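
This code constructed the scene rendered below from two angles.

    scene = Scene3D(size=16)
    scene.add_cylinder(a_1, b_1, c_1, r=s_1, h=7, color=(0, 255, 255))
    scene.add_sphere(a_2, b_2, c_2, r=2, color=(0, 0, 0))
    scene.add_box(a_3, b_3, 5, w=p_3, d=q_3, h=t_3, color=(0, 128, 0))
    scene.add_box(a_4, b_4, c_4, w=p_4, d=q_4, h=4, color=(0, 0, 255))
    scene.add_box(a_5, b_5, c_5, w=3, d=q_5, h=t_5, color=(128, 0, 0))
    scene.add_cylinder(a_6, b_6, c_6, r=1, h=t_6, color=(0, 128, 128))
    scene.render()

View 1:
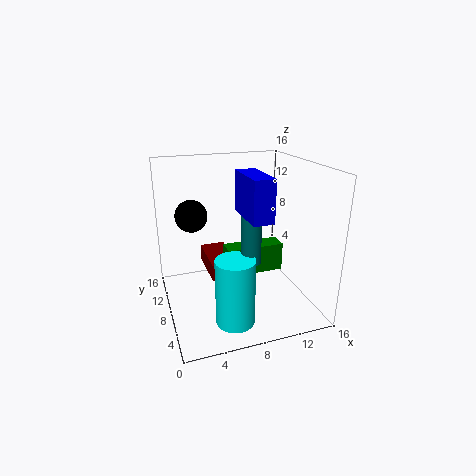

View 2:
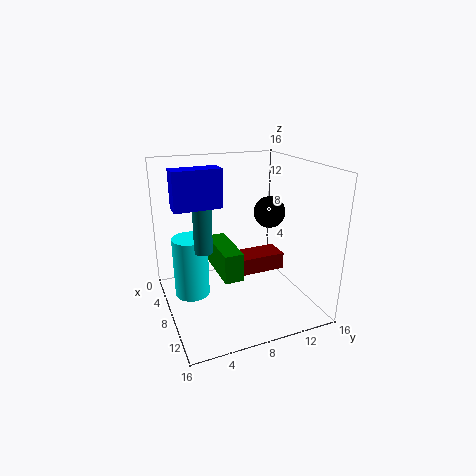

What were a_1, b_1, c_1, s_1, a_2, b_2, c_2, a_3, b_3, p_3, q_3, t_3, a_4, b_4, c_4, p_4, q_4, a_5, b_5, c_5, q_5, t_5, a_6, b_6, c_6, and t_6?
a_1 = 6
b_1 = 3
c_1 = 1
s_1 = 2
a_2 = 4
b_2 = 14
c_2 = 9
a_3 = 6
b_3 = 5
p_3 = 6
q_3 = 2
t_3 = 3
a_4 = 7
b_4 = 1
c_4 = 12
p_4 = 2
q_4 = 5
a_5 = 5
b_5 = 8
c_5 = 3
q_5 = 6
t_5 = 2
a_6 = 8
b_6 = 4
c_6 = 7
t_6 = 6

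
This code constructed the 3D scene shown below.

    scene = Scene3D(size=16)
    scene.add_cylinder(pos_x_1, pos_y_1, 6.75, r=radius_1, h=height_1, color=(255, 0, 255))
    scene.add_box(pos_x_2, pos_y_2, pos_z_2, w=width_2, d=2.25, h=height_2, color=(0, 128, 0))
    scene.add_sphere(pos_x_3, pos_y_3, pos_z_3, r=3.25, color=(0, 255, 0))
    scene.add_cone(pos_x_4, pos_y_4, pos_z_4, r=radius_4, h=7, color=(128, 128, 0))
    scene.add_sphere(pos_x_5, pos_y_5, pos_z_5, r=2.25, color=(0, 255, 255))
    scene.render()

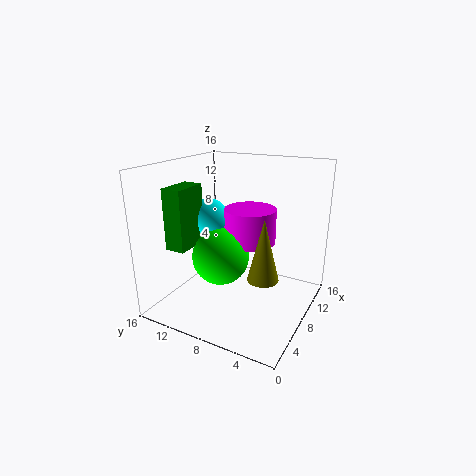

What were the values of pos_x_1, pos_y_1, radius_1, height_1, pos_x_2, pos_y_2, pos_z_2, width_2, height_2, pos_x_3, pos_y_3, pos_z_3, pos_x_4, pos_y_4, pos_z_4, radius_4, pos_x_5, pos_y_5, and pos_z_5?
pos_x_1 = 10.5, pos_y_1 = 7.75, radius_1 = 3, height_1 = 4, pos_x_2 = 3.5, pos_y_2 = 12.25, pos_z_2 = 7, width_2 = 4, height_2 = 6.75, pos_x_3 = 7.5, pos_y_3 = 10, pos_z_3 = 5.5, pos_x_4 = 7.75, pos_y_4 = 4.75, pos_z_4 = 3.75, radius_4 = 1.75, pos_x_5 = 8.75, pos_y_5 = 12.25, pos_z_5 = 9.5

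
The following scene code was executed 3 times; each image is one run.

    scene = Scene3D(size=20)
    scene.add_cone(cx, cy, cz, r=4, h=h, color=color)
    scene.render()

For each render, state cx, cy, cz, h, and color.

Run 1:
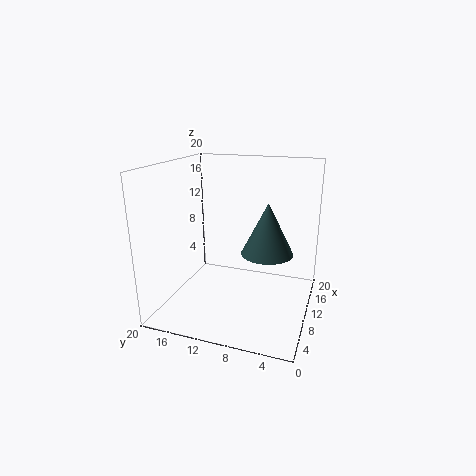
cx = 15
cy = 7
cz = 6
h = 8
color = 'darkslategray'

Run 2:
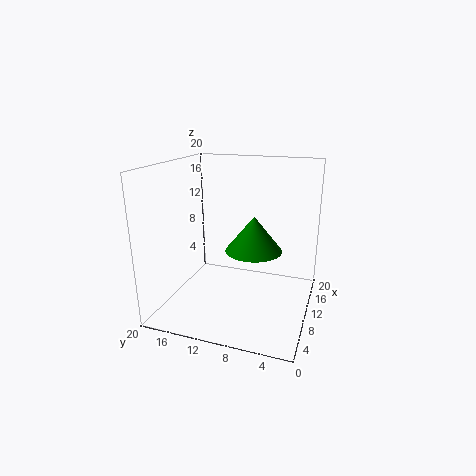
cx = 11
cy = 8
cz = 8
h = 5
color = 'green'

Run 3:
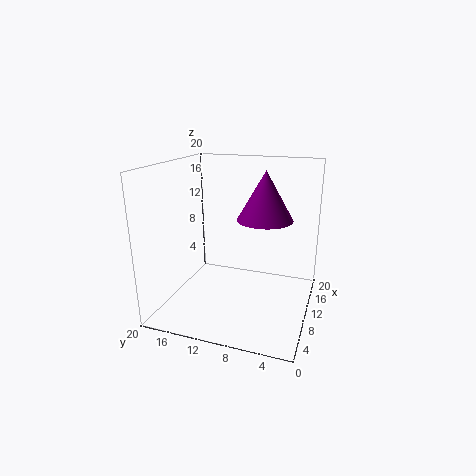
cx = 13
cy = 7
cz = 12
h = 7
color = 'purple'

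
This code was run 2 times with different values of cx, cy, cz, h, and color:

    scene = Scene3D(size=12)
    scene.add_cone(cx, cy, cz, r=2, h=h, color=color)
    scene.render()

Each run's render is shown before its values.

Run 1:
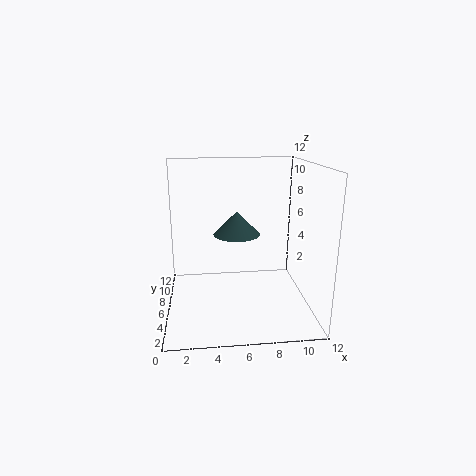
cx = 6; cy = 7; cz = 6; h = 2; color = 'darkslategray'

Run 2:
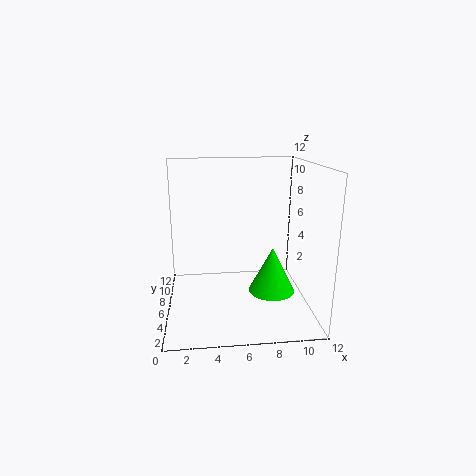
cx = 9; cy = 6; cz = 1; h = 4; color = 'lime'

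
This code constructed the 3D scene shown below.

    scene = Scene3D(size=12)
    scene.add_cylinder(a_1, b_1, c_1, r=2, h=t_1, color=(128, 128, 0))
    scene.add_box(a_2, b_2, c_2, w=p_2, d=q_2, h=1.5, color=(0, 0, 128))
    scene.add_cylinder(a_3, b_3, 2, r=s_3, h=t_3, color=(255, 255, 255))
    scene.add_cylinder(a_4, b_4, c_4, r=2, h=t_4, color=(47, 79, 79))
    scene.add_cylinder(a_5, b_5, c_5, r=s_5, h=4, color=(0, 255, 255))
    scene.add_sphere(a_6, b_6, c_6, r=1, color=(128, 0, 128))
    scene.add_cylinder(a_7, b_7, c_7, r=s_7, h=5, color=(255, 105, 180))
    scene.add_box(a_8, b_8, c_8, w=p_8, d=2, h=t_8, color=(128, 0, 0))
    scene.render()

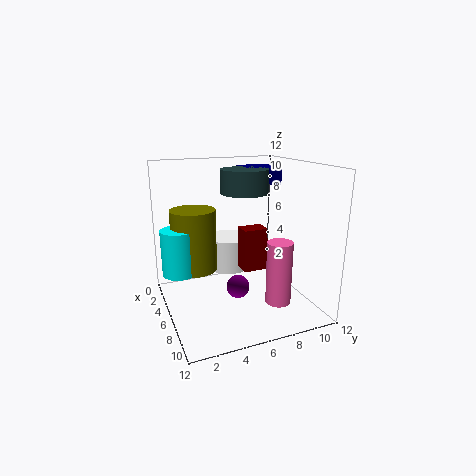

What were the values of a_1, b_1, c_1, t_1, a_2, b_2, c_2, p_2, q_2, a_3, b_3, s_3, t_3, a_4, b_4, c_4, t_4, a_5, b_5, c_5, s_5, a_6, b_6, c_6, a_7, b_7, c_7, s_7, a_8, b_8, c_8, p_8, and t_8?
a_1 = 3
b_1 = 3
c_1 = 2.5
t_1 = 5.5
a_2 = 2
b_2 = 7.5
c_2 = 10
p_2 = 3
q_2 = 3
a_3 = 2.5
b_3 = 6.5
s_3 = 2
t_3 = 3
a_4 = 5
b_4 = 7
c_4 = 9.5
t_4 = 2
a_5 = 3.5
b_5 = 1.5
c_5 = 2.5
s_5 = 1.5
a_6 = 6
b_6 = 6
c_6 = 1.5
a_7 = 9.5
b_7 = 8
c_7 = 1.5
s_7 = 1
a_8 = 6
b_8 = 6
c_8 = 3.5
p_8 = 1.5
t_8 = 3.5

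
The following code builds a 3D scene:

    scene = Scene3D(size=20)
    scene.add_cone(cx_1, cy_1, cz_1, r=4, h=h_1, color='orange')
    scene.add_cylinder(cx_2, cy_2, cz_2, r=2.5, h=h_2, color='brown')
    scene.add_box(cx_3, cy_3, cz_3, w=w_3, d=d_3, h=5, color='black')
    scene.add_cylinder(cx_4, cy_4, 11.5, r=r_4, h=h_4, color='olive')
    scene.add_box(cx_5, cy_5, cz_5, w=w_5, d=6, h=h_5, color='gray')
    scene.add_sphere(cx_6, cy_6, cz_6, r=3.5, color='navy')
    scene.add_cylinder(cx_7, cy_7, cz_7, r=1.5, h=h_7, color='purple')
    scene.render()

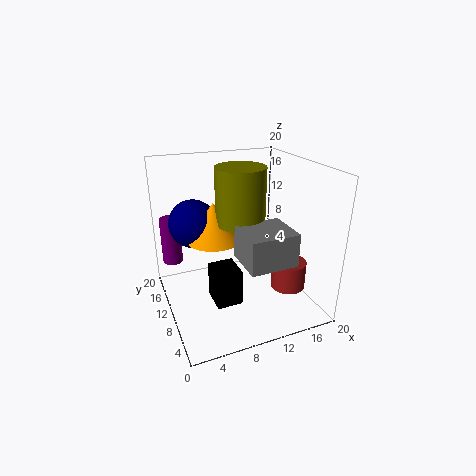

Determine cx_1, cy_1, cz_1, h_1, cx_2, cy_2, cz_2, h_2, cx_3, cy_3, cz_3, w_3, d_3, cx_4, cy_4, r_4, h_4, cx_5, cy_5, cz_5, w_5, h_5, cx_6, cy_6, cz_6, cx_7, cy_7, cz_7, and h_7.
cx_1 = 7.5
cy_1 = 13
cz_1 = 9
h_1 = 5.5
cx_2 = 17
cy_2 = 7.5
cz_2 = 2
h_2 = 4
cx_3 = 5.5
cy_3 = 6
cz_3 = 2
w_3 = 3.5
d_3 = 4
cx_4 = 11
cy_4 = 11.5
r_4 = 3.5
h_4 = 8
cx_5 = 9
cy_5 = 3
cz_5 = 8
w_5 = 6.5
h_5 = 4.5
cx_6 = 5
cy_6 = 15
cz_6 = 11
cx_7 = 2
cy_7 = 17
cz_7 = 4.5
h_7 = 7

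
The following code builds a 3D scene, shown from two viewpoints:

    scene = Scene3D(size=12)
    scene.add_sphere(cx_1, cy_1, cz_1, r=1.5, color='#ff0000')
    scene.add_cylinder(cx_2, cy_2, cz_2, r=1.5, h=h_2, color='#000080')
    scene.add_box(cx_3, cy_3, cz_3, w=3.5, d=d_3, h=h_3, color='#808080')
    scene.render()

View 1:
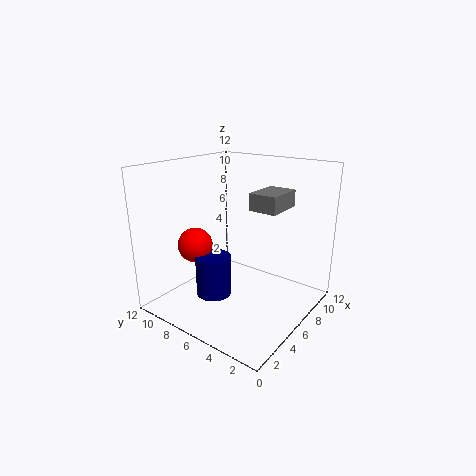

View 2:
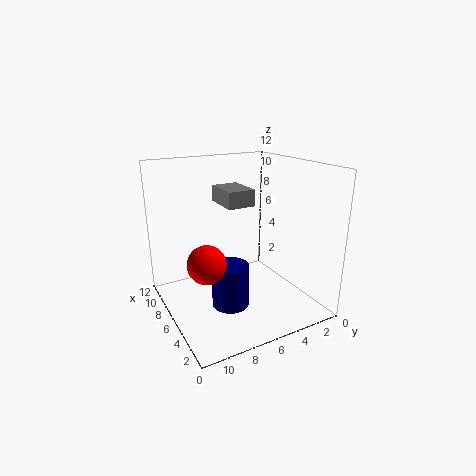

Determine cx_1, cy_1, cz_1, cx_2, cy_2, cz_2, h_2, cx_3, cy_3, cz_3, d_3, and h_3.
cx_1 = 4.5; cy_1 = 9.5; cz_1 = 5; cx_2 = 4.5; cy_2 = 7.5; cz_2 = 1; h_2 = 3.5; cx_3 = 7.5; cy_3 = 3.5; cz_3 = 8; d_3 = 2.5; h_3 = 1.5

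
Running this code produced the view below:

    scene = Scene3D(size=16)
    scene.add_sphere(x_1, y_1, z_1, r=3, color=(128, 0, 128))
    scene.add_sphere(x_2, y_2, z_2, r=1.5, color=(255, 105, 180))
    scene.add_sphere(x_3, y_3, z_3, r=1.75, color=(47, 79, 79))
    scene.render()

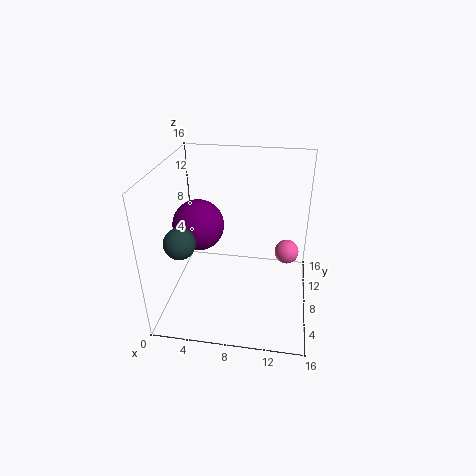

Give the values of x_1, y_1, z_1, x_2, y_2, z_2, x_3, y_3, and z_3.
x_1 = 3; y_1 = 9.75; z_1 = 8.25; x_2 = 13.5; y_2 = 12.25; z_2 = 4; x_3 = 2; y_3 = 5.75; z_3 = 8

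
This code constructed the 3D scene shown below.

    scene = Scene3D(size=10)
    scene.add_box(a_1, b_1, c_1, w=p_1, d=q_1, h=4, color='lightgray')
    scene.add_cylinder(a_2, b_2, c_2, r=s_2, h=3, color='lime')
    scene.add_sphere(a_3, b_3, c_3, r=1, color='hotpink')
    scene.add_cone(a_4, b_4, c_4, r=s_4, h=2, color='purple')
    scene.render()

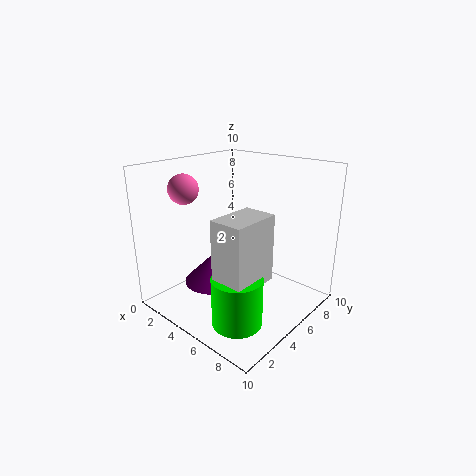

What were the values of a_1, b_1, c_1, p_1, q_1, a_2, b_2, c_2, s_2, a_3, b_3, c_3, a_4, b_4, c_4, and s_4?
a_1 = 7, b_1 = 0.5, c_1 = 4, p_1 = 2, q_1 = 3, a_2 = 8, b_2 = 1.5, c_2 = 1.5, s_2 = 1.5, a_3 = 2.5, b_3 = 2.5, c_3 = 8.5, a_4 = 4, b_4 = 3.5, c_4 = 2, s_4 = 2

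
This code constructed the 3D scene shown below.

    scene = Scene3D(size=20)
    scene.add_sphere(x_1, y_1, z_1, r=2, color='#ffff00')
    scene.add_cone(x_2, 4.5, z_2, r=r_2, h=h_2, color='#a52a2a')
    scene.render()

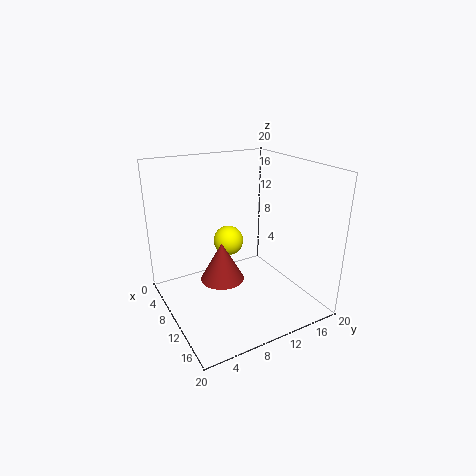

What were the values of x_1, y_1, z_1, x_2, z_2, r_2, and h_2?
x_1 = 10
y_1 = 8.5
z_1 = 10
x_2 = 16
z_2 = 8.5
r_2 = 2.5
h_2 = 4.5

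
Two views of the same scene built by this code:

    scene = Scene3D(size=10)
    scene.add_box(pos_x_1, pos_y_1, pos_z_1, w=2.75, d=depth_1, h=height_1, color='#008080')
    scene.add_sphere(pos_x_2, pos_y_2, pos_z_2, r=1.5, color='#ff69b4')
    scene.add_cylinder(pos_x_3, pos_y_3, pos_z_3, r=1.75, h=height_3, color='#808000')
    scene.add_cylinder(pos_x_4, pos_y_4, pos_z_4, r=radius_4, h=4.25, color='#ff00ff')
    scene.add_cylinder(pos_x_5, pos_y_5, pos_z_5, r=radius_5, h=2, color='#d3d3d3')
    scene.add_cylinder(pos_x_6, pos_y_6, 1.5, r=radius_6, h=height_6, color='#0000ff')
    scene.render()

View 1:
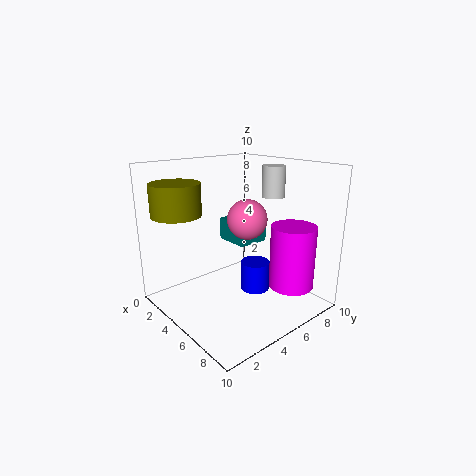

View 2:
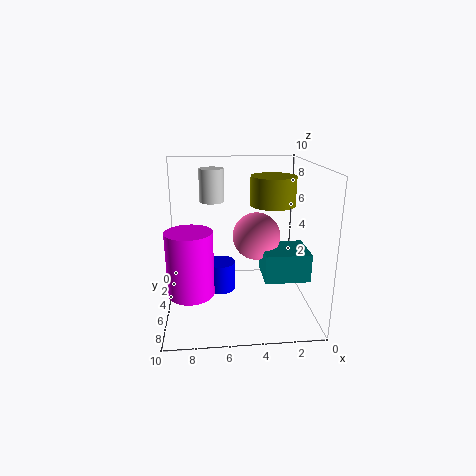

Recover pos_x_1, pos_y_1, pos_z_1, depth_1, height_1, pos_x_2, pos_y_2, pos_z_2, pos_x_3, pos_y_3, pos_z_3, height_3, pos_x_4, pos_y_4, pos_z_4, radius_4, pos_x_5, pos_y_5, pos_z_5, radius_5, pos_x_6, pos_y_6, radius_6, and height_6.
pos_x_1 = 1; pos_y_1 = 6.5; pos_z_1 = 3.5; depth_1 = 2.5; height_1 = 1.75; pos_x_2 = 4; pos_y_2 = 6.75; pos_z_2 = 5.75; pos_x_3 = 2; pos_y_3 = 2; pos_z_3 = 6.5; height_3 = 2.25; pos_x_4 = 8.25; pos_y_4 = 7; pos_z_4 = 2; radius_4 = 1.5; pos_x_5 = 6.75; pos_y_5 = 6.5; pos_z_5 = 8; radius_5 = 0.75; pos_x_6 = 6.25; pos_y_6 = 5.5; radius_6 = 1; height_6 = 2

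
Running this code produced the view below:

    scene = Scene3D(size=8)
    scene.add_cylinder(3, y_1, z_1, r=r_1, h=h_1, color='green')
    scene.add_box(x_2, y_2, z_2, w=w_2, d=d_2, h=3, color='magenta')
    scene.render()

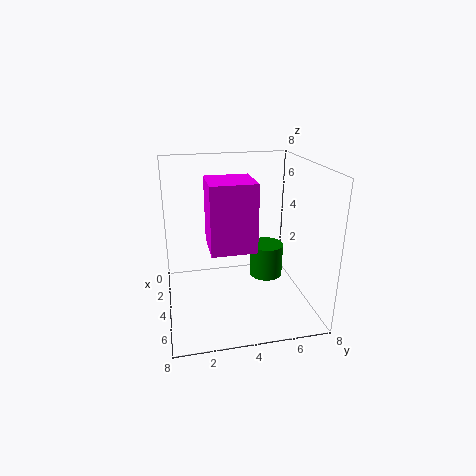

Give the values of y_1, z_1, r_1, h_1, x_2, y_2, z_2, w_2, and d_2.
y_1 = 6; z_1 = 1; r_1 = 1; h_1 = 2; x_2 = 6; y_2 = 2; z_2 = 5; w_2 = 2; d_2 = 2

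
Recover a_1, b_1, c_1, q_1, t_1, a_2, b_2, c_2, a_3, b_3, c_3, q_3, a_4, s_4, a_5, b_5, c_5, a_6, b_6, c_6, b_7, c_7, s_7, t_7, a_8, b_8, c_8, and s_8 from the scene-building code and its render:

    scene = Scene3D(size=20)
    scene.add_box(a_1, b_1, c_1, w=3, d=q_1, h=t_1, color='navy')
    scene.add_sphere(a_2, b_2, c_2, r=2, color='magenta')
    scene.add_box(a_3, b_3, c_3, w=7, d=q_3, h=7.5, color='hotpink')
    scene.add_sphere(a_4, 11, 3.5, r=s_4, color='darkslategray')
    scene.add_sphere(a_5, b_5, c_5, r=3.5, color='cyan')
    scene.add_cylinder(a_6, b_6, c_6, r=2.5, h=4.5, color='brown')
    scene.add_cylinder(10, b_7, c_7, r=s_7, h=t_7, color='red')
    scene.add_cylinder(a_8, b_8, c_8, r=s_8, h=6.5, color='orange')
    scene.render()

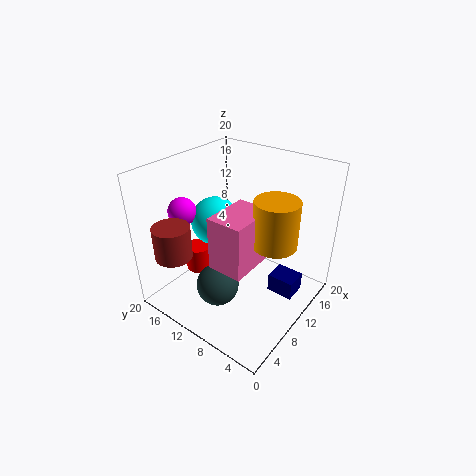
a_1 = 9.5; b_1 = 1; c_1 = 4; q_1 = 3.5; t_1 = 2.5; a_2 = 7; b_2 = 17.5; c_2 = 13; a_3 = 5.5; b_3 = 6.5; c_3 = 7; q_3 = 5; a_4 = 6.5; s_4 = 3; a_5 = 10.5; b_5 = 14.5; c_5 = 11; a_6 = 3; b_6 = 15.5; c_6 = 8.5; b_7 = 18; c_7 = 1.5; s_7 = 2; t_7 = 4; a_8 = 11.5; b_8 = 5; c_8 = 10; s_8 = 3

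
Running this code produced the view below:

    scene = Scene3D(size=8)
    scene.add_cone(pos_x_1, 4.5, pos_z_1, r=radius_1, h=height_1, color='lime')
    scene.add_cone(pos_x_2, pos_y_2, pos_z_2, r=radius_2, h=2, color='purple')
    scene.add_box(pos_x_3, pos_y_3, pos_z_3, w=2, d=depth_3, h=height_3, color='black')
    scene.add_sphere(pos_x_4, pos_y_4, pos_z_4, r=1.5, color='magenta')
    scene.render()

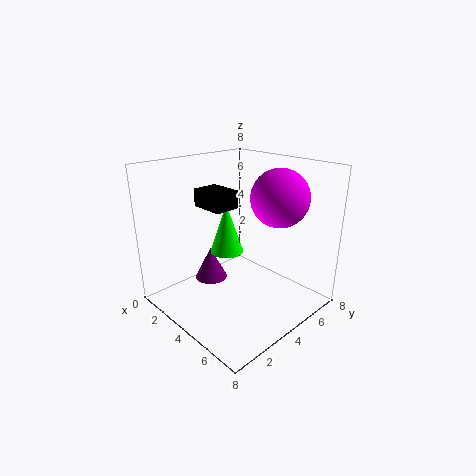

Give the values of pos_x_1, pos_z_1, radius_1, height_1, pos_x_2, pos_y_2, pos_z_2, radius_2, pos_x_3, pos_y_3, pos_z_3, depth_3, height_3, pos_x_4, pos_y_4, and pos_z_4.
pos_x_1 = 2.5, pos_z_1 = 2.5, radius_1 = 1, height_1 = 3, pos_x_2 = 1.5, pos_y_2 = 4, pos_z_2 = 0.5, radius_2 = 1, pos_x_3 = 1.5, pos_y_3 = 3, pos_z_3 = 5.5, depth_3 = 1.5, height_3 = 1, pos_x_4 = 6, pos_y_4 = 5, pos_z_4 = 6.5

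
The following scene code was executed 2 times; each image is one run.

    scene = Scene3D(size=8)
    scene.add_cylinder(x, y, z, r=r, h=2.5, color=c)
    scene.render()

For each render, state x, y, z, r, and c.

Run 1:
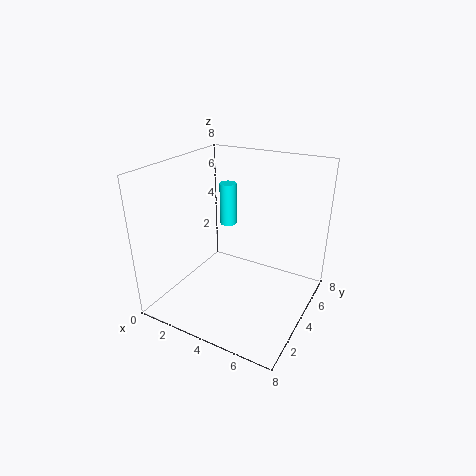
x = 2.5
y = 5.5
z = 4
r = 0.5
c = 'cyan'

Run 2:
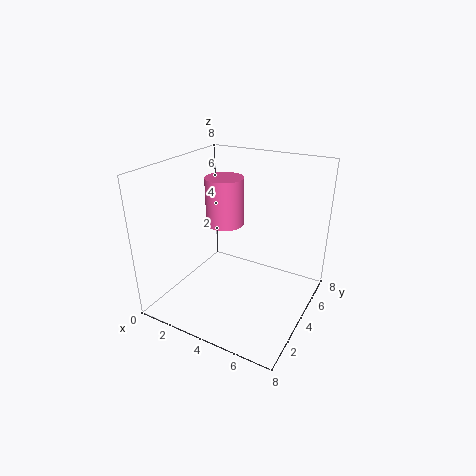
x = 3.5
y = 3.5
z = 5
r = 1
c = 'hotpink'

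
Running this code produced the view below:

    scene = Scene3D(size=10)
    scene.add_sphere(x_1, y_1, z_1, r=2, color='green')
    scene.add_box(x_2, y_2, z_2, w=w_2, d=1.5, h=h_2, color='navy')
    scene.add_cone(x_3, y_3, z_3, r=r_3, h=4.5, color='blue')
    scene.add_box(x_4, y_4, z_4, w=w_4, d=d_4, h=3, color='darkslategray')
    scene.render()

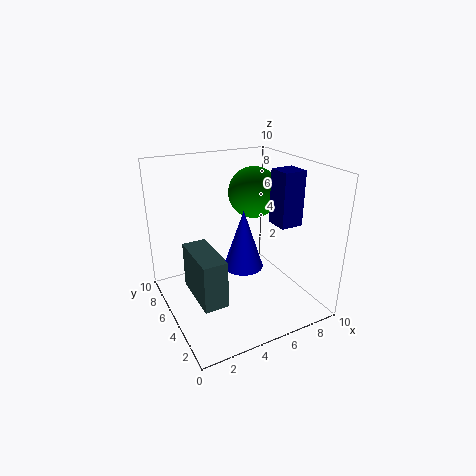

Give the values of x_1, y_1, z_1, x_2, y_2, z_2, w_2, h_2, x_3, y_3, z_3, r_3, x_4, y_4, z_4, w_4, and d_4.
x_1 = 8, y_1 = 8, z_1 = 7, x_2 = 6.5, y_2 = 2, z_2 = 6.5, w_2 = 1.5, h_2 = 3.5, x_3 = 6, y_3 = 6, z_3 = 2, r_3 = 1.5, x_4 = 1, y_4 = 1.5, z_4 = 2.5, w_4 = 1.5, d_4 = 3.5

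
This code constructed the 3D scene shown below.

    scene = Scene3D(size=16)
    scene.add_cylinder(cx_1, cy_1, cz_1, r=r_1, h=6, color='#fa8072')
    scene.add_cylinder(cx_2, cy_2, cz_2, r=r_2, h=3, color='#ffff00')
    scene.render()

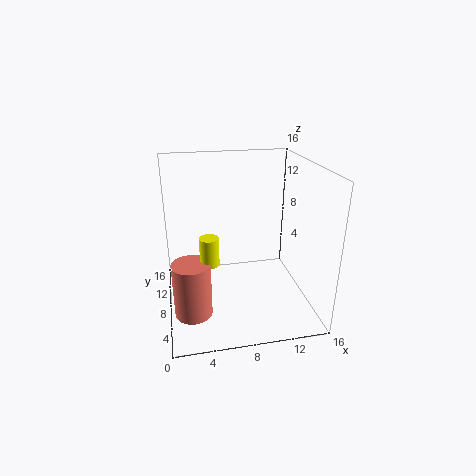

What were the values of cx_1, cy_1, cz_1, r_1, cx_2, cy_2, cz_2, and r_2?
cx_1 = 2.5; cy_1 = 5; cz_1 = 1; r_1 = 2; cx_2 = 4.5; cy_2 = 5.5; cz_2 = 6.5; r_2 = 1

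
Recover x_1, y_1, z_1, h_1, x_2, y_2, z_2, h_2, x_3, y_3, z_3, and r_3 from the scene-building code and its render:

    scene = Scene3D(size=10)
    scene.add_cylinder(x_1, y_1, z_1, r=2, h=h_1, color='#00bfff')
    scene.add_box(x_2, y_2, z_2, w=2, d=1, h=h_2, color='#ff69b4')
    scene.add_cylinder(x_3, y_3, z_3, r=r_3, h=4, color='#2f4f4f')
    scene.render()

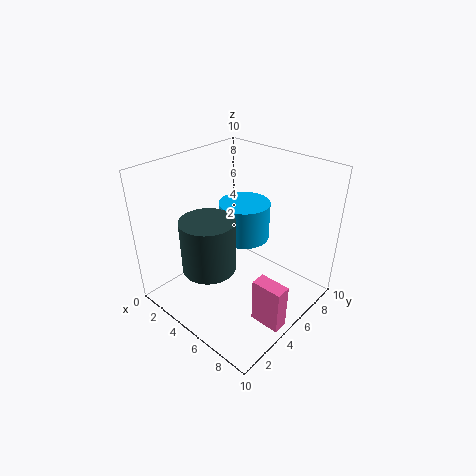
x_1 = 3, y_1 = 8, z_1 = 3, h_1 = 3, x_2 = 8, y_2 = 3, z_2 = 1, h_2 = 3, x_3 = 3, y_3 = 4, z_3 = 2, r_3 = 2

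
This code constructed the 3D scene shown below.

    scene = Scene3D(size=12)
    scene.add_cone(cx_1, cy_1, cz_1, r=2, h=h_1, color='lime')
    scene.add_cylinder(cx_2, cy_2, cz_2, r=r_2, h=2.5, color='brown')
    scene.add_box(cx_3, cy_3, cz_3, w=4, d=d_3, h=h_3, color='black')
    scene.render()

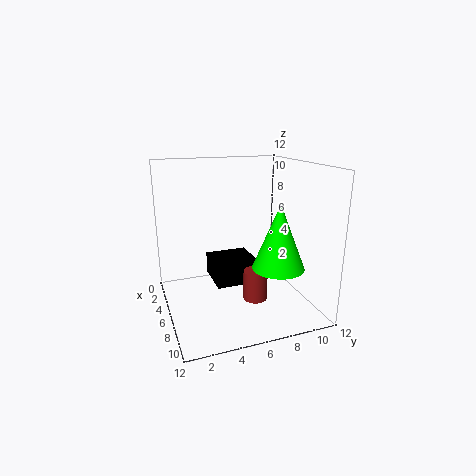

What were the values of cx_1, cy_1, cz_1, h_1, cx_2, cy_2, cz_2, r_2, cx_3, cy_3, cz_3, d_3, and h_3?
cx_1 = 9.5; cy_1 = 8; cz_1 = 4.5; h_1 = 5; cx_2 = 7.5; cy_2 = 7; cz_2 = 1; r_2 = 1; cx_3 = 1; cy_3 = 4.5; cz_3 = 1; d_3 = 4; h_3 = 2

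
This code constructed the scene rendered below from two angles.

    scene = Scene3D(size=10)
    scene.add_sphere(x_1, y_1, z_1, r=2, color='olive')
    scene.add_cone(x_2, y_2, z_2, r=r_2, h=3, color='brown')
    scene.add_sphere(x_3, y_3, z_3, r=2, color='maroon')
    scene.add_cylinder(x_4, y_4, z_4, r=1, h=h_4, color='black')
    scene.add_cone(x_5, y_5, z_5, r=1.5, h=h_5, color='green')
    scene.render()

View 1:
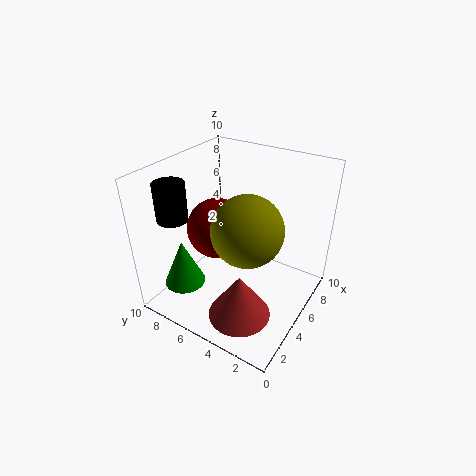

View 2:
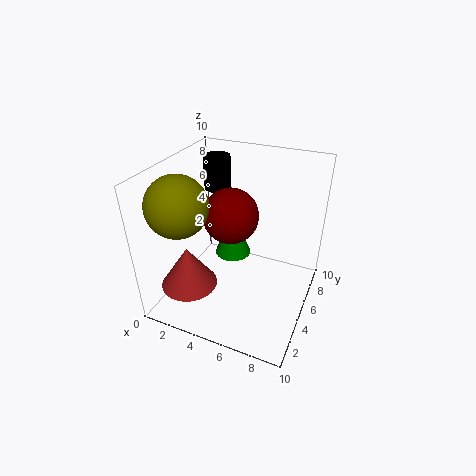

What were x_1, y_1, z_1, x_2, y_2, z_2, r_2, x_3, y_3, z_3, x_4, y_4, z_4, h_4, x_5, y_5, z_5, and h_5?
x_1 = 2, y_1 = 2.5, z_1 = 8, x_2 = 2, y_2 = 3, z_2 = 1.5, r_2 = 2, x_3 = 4, y_3 = 6, z_3 = 6, x_4 = 2, y_4 = 8, z_4 = 7, h_4 = 2.5, x_5 = 3, y_5 = 8.5, z_5 = 1, h_5 = 3.5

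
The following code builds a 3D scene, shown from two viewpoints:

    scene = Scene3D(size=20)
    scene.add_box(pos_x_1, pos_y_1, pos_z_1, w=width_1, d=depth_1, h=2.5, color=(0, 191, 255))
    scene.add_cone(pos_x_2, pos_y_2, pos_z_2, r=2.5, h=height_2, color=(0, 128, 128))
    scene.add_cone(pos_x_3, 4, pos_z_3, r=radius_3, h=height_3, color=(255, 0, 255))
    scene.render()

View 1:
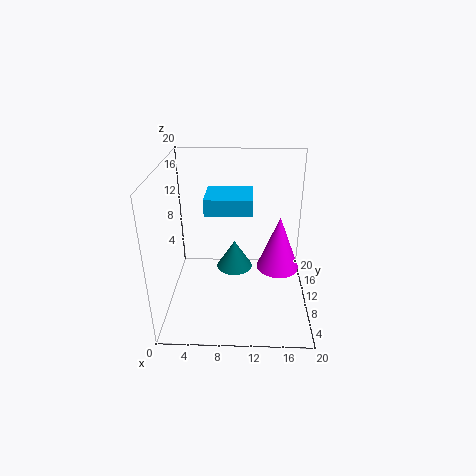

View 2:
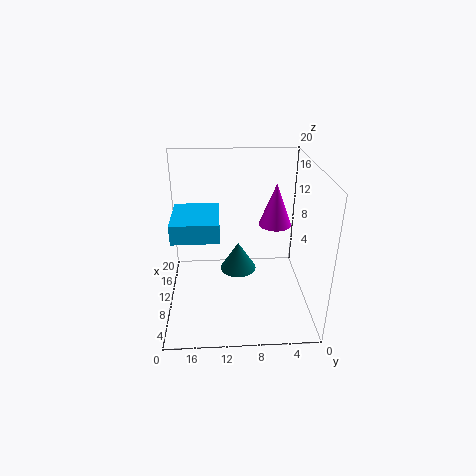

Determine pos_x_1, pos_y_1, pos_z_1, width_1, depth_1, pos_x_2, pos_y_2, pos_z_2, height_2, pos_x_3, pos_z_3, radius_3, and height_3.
pos_x_1 = 5
pos_y_1 = 12.5
pos_z_1 = 12
width_1 = 7
depth_1 = 6
pos_x_2 = 9.5
pos_y_2 = 10
pos_z_2 = 5.5
height_2 = 4
pos_x_3 = 15
pos_z_3 = 9.5
radius_3 = 2.5
height_3 = 6.5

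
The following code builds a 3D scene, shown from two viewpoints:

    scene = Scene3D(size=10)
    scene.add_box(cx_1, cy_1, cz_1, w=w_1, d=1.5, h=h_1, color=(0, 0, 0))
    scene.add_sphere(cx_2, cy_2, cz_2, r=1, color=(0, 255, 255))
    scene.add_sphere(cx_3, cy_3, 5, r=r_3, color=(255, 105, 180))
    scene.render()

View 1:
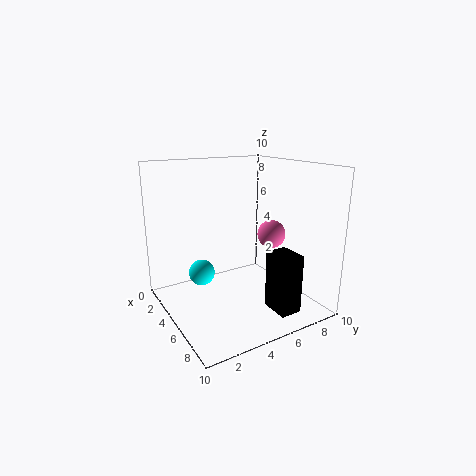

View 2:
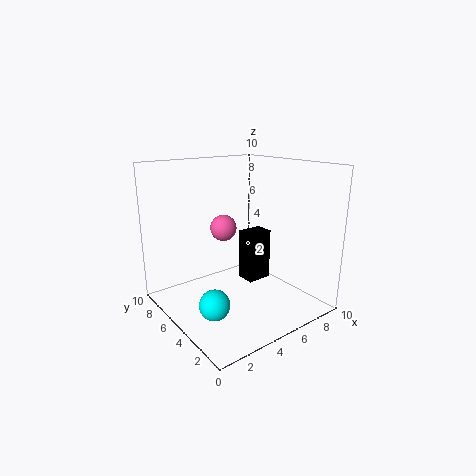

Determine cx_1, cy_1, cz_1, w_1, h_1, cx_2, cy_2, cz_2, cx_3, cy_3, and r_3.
cx_1 = 7; cy_1 = 6; cz_1 = 0.5; w_1 = 2; h_1 = 4; cx_2 = 2; cy_2 = 3.5; cz_2 = 1.5; cx_3 = 5.5; cy_3 = 7.5; r_3 = 1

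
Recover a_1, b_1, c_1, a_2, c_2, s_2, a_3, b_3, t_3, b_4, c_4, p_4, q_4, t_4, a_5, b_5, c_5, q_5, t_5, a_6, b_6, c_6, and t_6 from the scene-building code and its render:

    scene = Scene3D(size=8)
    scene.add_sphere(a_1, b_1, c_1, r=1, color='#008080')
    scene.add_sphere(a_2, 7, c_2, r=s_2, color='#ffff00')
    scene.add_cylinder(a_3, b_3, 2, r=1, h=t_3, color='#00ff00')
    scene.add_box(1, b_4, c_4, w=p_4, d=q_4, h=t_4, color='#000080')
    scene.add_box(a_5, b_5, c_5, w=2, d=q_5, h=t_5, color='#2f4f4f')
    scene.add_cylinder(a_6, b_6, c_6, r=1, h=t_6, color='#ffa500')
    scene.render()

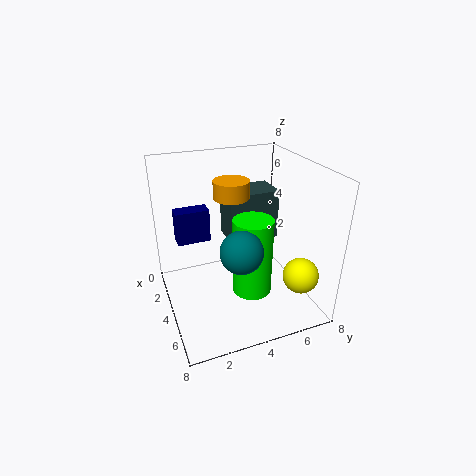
a_1 = 7, b_1 = 3, c_1 = 5, a_2 = 6, c_2 = 2, s_2 = 1, a_3 = 6, b_3 = 4, t_3 = 4, b_4 = 1, c_4 = 3, p_4 = 1, q_4 = 2, t_4 = 2, a_5 = 1, b_5 = 4, c_5 = 3, q_5 = 3, t_5 = 3, a_6 = 3, b_6 = 4, c_6 = 6, t_6 = 1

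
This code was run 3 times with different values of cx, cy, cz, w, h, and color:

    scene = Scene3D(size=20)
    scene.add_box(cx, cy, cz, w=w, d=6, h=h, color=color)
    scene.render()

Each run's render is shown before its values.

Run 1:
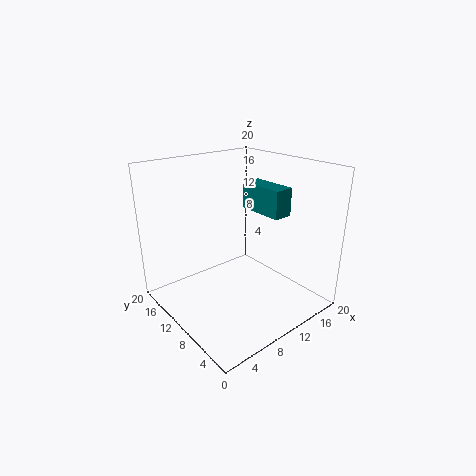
cx = 10.5; cy = 3.5; cz = 14.5; w = 2.5; h = 3.5; color = 'teal'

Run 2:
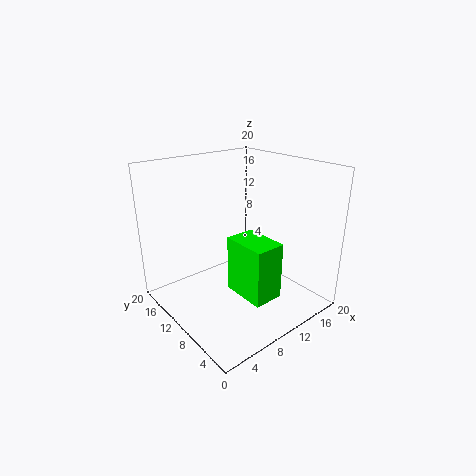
cx = 7; cy = 2.5; cz = 4; w = 4; h = 7.5; color = 'lime'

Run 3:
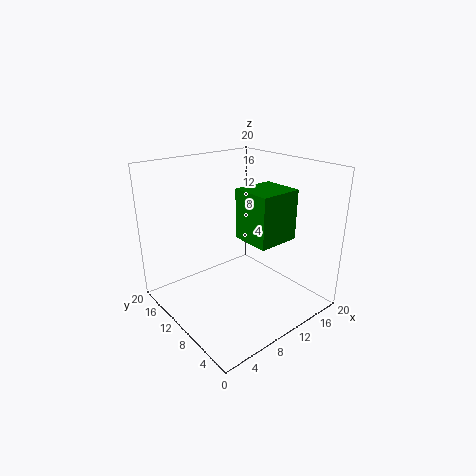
cx = 12; cy = 7; cz = 8.5; w = 6.5; h = 7.5; color = 'green'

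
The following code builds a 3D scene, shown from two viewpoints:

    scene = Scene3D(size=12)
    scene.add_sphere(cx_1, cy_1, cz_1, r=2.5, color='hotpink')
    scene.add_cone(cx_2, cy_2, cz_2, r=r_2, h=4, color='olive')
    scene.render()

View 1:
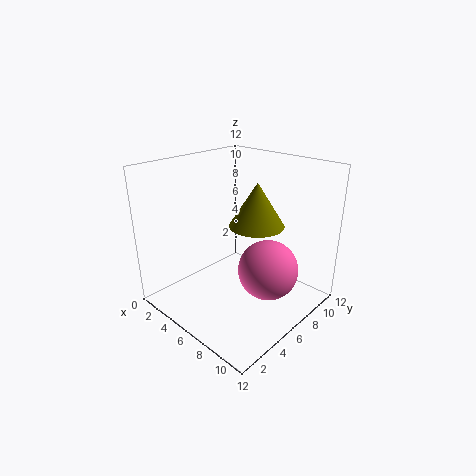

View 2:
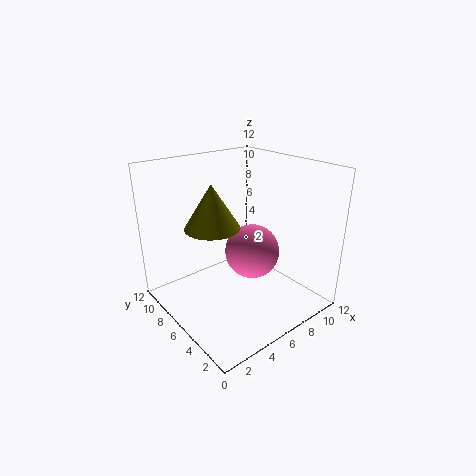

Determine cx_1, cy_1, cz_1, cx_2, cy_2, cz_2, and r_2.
cx_1 = 8.5; cy_1 = 7; cz_1 = 3.5; cx_2 = 5.5; cy_2 = 9; cz_2 = 6; r_2 = 2.5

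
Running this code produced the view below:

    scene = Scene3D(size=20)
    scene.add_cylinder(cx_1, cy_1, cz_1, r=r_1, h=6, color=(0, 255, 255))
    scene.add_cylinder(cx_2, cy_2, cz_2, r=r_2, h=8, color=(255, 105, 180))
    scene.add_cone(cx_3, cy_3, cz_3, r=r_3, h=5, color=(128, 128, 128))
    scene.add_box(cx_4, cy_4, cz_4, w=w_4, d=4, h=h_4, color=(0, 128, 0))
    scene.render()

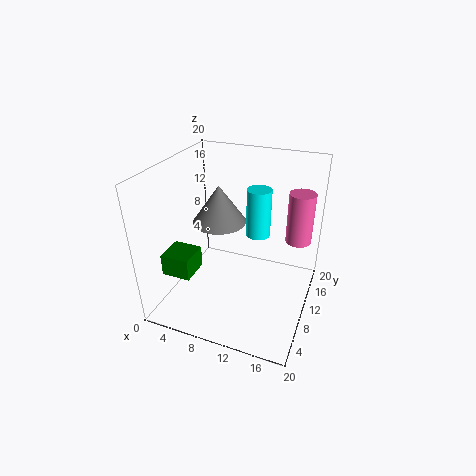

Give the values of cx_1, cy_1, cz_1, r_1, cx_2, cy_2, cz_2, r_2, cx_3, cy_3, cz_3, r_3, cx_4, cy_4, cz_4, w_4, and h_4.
cx_1 = 13.5; cy_1 = 8; cz_1 = 12.5; r_1 = 1.5; cx_2 = 17; cy_2 = 18; cz_2 = 6.5; r_2 = 2; cx_3 = 8; cy_3 = 8.5; cz_3 = 13; r_3 = 3.5; cx_4 = 1.5; cy_4 = 3.5; cz_4 = 6; w_4 = 4; h_4 = 3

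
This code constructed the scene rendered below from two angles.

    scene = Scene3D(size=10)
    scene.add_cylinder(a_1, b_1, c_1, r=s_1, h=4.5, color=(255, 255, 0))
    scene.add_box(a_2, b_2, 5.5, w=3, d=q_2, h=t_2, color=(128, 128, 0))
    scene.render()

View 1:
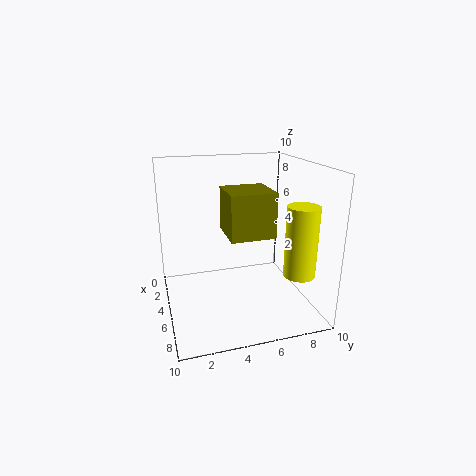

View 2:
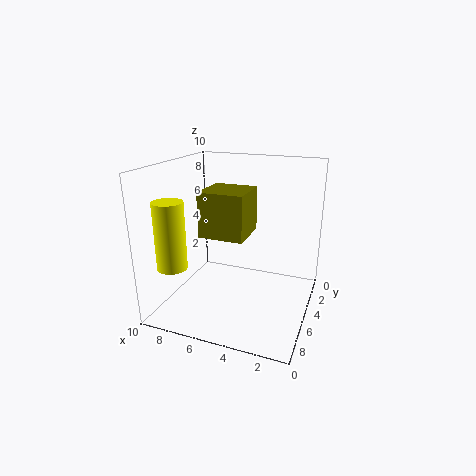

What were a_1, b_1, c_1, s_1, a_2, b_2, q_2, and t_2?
a_1 = 8.5; b_1 = 8; c_1 = 3.5; s_1 = 1; a_2 = 4; b_2 = 4; q_2 = 3; t_2 = 3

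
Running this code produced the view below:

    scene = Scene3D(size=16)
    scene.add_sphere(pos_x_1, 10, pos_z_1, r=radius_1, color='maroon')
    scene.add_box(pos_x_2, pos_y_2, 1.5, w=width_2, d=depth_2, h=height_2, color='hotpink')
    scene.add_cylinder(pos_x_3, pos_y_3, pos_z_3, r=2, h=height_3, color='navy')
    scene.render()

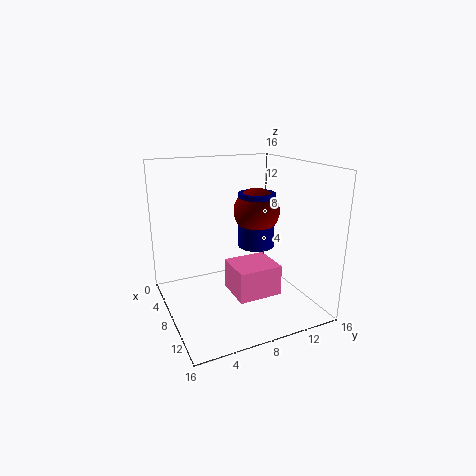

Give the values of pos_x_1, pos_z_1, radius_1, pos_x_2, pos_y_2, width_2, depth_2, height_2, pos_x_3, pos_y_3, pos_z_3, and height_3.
pos_x_1 = 8.5; pos_z_1 = 11; radius_1 = 2.5; pos_x_2 = 6.5; pos_y_2 = 7; width_2 = 4.5; depth_2 = 5; height_2 = 3.5; pos_x_3 = 8.5; pos_y_3 = 10; pos_z_3 = 7; height_3 = 6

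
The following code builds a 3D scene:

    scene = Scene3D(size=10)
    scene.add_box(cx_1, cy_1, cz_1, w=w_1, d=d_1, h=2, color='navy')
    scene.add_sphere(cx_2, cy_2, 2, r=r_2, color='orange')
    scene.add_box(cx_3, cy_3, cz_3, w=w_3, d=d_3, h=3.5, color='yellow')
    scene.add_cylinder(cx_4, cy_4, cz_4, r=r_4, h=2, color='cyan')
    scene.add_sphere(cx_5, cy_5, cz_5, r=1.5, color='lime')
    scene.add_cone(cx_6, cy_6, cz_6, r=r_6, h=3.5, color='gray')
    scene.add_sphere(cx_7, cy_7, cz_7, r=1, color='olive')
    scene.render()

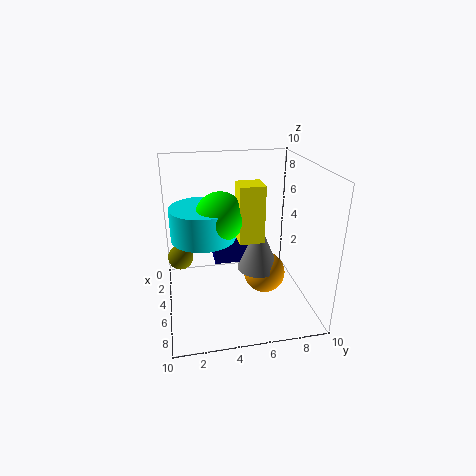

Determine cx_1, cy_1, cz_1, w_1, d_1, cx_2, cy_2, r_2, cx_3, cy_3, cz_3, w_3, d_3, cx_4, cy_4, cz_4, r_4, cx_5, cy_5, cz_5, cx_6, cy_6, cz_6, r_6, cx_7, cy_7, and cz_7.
cx_1 = 1; cy_1 = 3.5; cz_1 = 2.5; w_1 = 3; d_1 = 2.5; cx_2 = 5; cy_2 = 7; r_2 = 1.5; cx_3 = 6.5; cy_3 = 4.5; cz_3 = 6; w_3 = 1.5; d_3 = 1.5; cx_4 = 6.5; cy_4 = 2.5; cz_4 = 6; r_4 = 2; cx_5 = 7; cy_5 = 3.5; cz_5 = 7.5; cx_6 = 5; cy_6 = 6.5; cz_6 = 2.5; r_6 = 1.5; cx_7 = 1.5; cy_7 = 1; cz_7 = 2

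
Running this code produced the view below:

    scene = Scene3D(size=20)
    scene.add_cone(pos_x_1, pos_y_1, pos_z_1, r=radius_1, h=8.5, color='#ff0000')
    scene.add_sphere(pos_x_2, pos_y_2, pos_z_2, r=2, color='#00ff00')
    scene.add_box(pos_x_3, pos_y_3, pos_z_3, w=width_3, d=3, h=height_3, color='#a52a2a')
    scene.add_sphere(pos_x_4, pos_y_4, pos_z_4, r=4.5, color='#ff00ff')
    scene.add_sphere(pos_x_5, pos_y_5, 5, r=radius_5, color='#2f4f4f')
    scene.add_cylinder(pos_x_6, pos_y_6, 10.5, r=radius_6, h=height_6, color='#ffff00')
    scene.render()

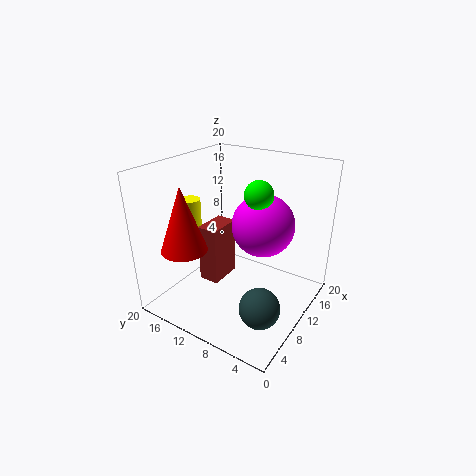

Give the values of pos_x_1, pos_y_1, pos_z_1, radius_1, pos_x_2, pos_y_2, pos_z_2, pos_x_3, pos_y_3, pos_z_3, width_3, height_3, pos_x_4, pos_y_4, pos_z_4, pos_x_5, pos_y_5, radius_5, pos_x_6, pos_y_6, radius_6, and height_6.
pos_x_1 = 3.5; pos_y_1 = 14; pos_z_1 = 10; radius_1 = 3; pos_x_2 = 12; pos_y_2 = 8; pos_z_2 = 16; pos_x_3 = 8; pos_y_3 = 12.5; pos_z_3 = 2.5; width_3 = 5; height_3 = 8.5; pos_x_4 = 13.5; pos_y_4 = 8; pos_z_4 = 11; pos_x_5 = 4; pos_y_5 = 3; radius_5 = 2.5; pos_x_6 = 9; pos_y_6 = 17.5; radius_6 = 1.5; height_6 = 4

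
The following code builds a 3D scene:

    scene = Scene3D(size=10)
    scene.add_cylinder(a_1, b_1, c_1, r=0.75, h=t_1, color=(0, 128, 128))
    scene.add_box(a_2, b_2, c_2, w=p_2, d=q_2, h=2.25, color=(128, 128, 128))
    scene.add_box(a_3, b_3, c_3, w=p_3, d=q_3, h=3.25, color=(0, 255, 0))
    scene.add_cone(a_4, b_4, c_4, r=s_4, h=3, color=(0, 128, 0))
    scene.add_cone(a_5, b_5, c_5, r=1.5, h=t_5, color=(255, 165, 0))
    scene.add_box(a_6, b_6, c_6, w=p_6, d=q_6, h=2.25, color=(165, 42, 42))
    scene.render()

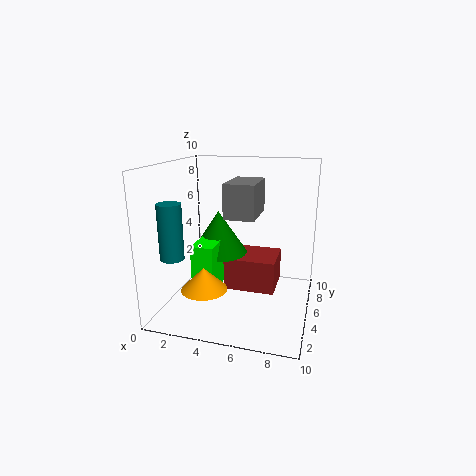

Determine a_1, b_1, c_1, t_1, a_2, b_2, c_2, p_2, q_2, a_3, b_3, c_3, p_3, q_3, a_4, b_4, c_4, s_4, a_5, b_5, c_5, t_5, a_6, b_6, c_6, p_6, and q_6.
a_1 = 1.75; b_1 = 1.5; c_1 = 4.5; t_1 = 3.5; a_2 = 4.5; b_2 = 3.25; c_2 = 6.75; p_2 = 2; q_2 = 3.25; a_3 = 2.5; b_3 = 2.5; c_3 = 1.75; p_3 = 1.5; q_3 = 3.5; a_4 = 3.5; b_4 = 5.25; c_4 = 3.75; s_4 = 2; a_5 = 3.5; b_5 = 2.25; c_5 = 2.25; t_5 = 1.5; a_6 = 4.25; b_6 = 4; c_6 = 1.5; p_6 = 3.5; q_6 = 3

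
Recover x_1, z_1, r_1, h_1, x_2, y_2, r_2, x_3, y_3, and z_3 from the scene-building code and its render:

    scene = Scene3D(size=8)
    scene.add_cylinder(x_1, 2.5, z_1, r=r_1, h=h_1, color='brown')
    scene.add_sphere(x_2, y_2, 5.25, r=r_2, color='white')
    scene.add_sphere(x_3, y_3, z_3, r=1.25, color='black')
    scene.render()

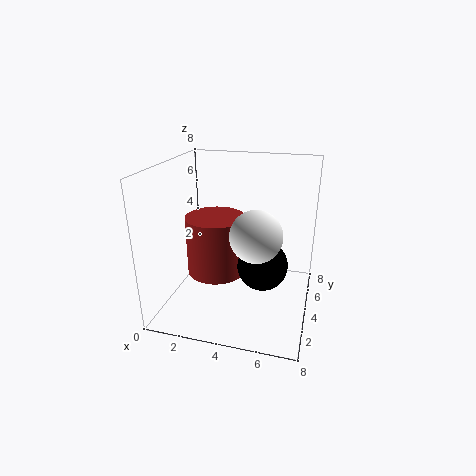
x_1 = 3.25, z_1 = 2.75, r_1 = 1.5, h_1 = 3, x_2 = 5.5, y_2 = 1.75, r_2 = 1.25, x_3 = 5.75, y_3 = 2.25, z_3 = 3.5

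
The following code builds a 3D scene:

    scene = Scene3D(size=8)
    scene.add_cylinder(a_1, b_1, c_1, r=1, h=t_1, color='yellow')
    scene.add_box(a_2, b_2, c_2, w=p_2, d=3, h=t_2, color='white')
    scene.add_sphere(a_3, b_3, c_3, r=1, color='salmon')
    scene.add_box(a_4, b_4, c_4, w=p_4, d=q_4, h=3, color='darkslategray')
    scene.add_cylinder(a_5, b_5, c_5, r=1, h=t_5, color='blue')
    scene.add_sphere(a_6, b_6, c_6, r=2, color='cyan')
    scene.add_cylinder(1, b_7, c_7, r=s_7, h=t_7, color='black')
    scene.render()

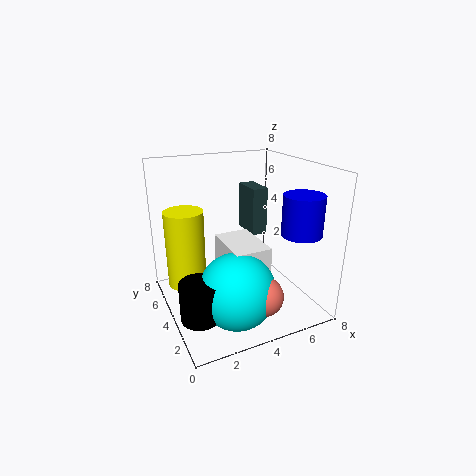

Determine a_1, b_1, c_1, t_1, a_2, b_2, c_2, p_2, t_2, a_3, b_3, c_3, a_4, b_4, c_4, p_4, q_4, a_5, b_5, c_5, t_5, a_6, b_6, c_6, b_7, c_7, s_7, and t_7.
a_1 = 1, b_1 = 4, c_1 = 2, t_1 = 4, a_2 = 3, b_2 = 2, c_2 = 1, p_2 = 2, t_2 = 3, a_3 = 4, b_3 = 1, c_3 = 2, a_4 = 6, b_4 = 6, c_4 = 3, p_4 = 1, q_4 = 2, a_5 = 6, b_5 = 1, c_5 = 5, t_5 = 2, a_6 = 3, b_6 = 2, c_6 = 2, b_7 = 2, c_7 = 1, s_7 = 1, t_7 = 2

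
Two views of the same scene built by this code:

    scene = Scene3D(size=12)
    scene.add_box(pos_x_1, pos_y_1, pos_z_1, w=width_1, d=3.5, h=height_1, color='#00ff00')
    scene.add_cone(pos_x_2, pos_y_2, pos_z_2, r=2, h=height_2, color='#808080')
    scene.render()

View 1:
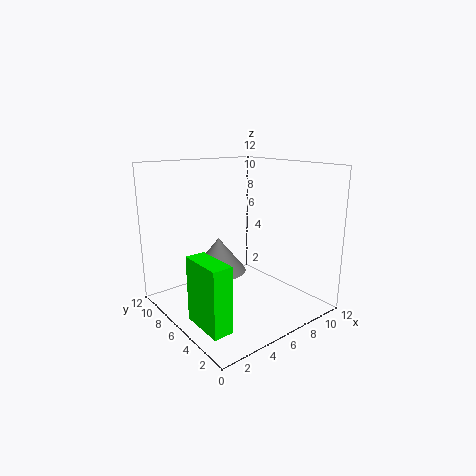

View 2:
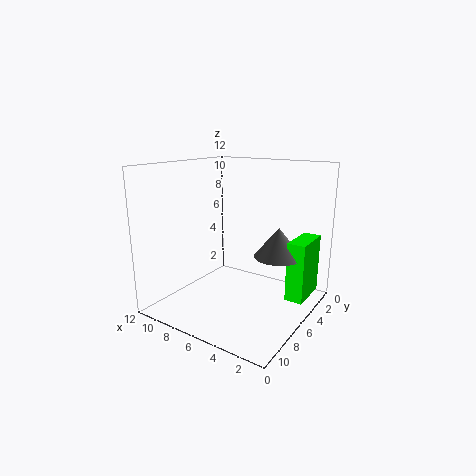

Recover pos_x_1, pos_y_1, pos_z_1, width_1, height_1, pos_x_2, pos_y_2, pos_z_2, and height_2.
pos_x_1 = 0.5, pos_y_1 = 1.5, pos_z_1 = 1, width_1 = 1.5, height_1 = 5, pos_x_2 = 3, pos_y_2 = 4.5, pos_z_2 = 4.5, height_2 = 2.5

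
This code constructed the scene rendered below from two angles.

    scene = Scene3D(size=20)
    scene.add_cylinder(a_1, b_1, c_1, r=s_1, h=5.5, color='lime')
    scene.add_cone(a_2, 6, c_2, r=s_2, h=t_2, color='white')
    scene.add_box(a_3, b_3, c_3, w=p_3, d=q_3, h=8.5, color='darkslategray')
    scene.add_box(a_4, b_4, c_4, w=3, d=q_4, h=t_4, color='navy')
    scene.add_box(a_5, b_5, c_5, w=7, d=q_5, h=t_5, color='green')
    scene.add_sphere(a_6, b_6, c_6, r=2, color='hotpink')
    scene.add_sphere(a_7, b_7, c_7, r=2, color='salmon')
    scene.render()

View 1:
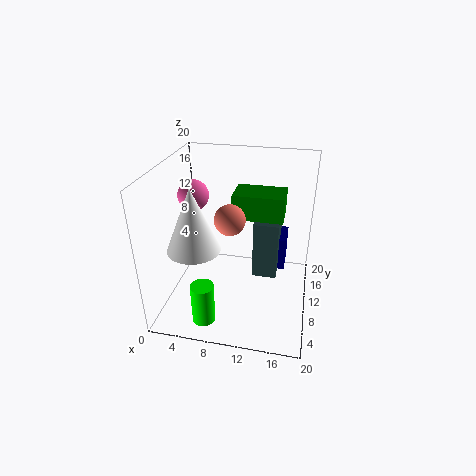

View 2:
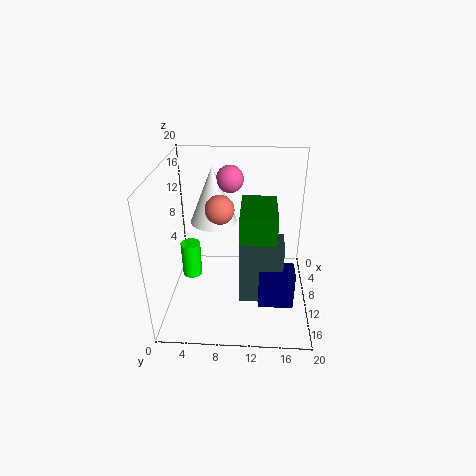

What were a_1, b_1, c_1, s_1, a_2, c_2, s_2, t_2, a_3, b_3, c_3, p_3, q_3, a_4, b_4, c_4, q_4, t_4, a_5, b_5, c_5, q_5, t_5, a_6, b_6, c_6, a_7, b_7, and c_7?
a_1 = 7; b_1 = 2.5; c_1 = 1.5; s_1 = 1.5; a_2 = 5; c_2 = 10; s_2 = 3.5; t_2 = 8.5; a_3 = 12; b_3 = 10.5; c_3 = 3.5; p_3 = 3.5; q_3 = 5.5; a_4 = 13.5; b_4 = 13; c_4 = 3.5; q_4 = 4.5; t_4 = 5; a_5 = 9; b_5 = 10.5; c_5 = 12.5; q_5 = 4.5; t_5 = 3.5; a_6 = 4.5; b_6 = 8.5; c_6 = 16.5; a_7 = 9.5; b_7 = 7.5; c_7 = 14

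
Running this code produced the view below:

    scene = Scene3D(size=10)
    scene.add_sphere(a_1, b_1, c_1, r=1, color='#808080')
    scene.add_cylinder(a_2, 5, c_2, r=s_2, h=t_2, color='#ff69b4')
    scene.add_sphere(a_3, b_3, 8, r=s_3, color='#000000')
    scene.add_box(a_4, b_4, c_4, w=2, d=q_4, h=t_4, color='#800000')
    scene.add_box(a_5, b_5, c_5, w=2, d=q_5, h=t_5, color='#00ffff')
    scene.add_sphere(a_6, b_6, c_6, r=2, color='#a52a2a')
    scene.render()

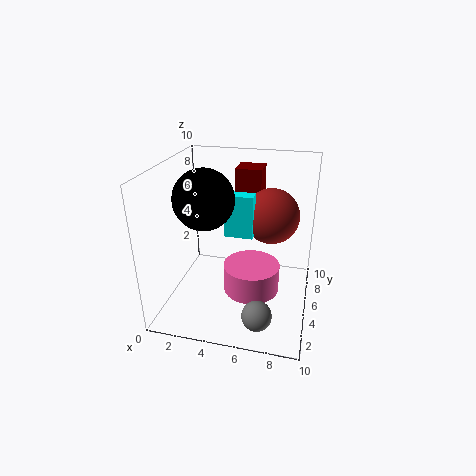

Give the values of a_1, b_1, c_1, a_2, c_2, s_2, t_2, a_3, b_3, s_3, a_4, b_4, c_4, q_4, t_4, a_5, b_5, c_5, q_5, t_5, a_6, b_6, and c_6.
a_1 = 7
b_1 = 2
c_1 = 1
a_2 = 6
c_2 = 1
s_2 = 2
t_2 = 2
a_3 = 3
b_3 = 4
s_3 = 2
a_4 = 4
b_4 = 8
c_4 = 5
q_4 = 2
t_4 = 4
a_5 = 4
b_5 = 5
c_5 = 5
q_5 = 1
t_5 = 3
a_6 = 7
b_6 = 7
c_6 = 6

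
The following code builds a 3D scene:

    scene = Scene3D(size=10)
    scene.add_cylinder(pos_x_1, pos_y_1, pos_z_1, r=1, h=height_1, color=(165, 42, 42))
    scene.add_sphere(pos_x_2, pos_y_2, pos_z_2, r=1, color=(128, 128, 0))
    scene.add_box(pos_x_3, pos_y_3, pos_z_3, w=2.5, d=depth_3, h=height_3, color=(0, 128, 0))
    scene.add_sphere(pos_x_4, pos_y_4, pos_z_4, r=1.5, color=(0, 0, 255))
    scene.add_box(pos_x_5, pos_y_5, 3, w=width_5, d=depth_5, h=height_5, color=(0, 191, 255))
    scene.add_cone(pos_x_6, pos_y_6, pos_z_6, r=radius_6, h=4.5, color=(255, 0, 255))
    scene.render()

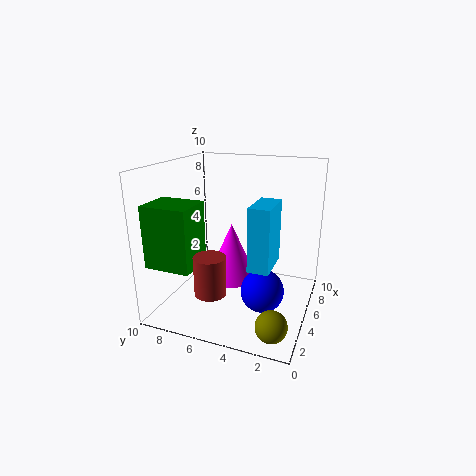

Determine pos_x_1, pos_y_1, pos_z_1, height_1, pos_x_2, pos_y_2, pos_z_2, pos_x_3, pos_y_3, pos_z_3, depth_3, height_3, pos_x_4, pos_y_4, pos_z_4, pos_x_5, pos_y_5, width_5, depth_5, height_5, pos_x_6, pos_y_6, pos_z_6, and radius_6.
pos_x_1 = 1.5; pos_y_1 = 5.5; pos_z_1 = 2.5; height_1 = 2.5; pos_x_2 = 1.5; pos_y_2 = 1.5; pos_z_2 = 1; pos_x_3 = 0.5; pos_y_3 = 6.5; pos_z_3 = 4; depth_3 = 3; height_3 = 4; pos_x_4 = 4.5; pos_y_4 = 3; pos_z_4 = 1.5; pos_x_5 = 4; pos_y_5 = 2.5; width_5 = 3; depth_5 = 1.5; height_5 = 4.5; pos_x_6 = 7.5; pos_y_6 = 6.5; pos_z_6 = 0.5; radius_6 = 2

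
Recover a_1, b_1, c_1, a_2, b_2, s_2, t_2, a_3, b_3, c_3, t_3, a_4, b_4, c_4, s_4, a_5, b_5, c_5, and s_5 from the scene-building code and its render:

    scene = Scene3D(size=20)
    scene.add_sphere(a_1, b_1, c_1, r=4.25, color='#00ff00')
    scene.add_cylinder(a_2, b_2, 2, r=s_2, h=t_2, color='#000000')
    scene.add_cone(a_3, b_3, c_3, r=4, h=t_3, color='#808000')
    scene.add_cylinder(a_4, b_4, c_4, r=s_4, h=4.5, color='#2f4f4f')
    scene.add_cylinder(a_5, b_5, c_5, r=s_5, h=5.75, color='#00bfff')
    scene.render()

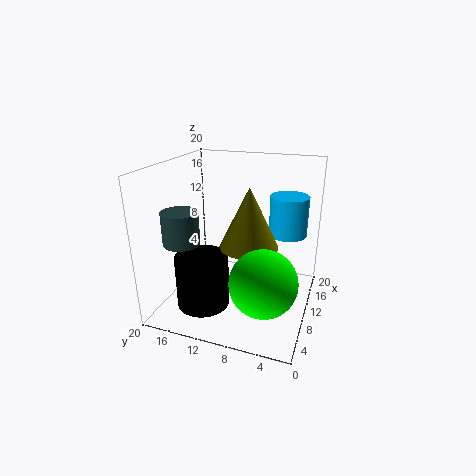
a_1 = 4.5, b_1 = 4.75, c_1 = 7, a_2 = 5, b_2 = 13.25, s_2 = 3.5, t_2 = 7, a_3 = 9.5, b_3 = 8.25, c_3 = 9.25, t_3 = 8.25, a_4 = 6.25, b_4 = 16.75, c_4 = 9.75, s_4 = 2.5, a_5 = 14.75, b_5 = 4, c_5 = 9.5, s_5 = 2.75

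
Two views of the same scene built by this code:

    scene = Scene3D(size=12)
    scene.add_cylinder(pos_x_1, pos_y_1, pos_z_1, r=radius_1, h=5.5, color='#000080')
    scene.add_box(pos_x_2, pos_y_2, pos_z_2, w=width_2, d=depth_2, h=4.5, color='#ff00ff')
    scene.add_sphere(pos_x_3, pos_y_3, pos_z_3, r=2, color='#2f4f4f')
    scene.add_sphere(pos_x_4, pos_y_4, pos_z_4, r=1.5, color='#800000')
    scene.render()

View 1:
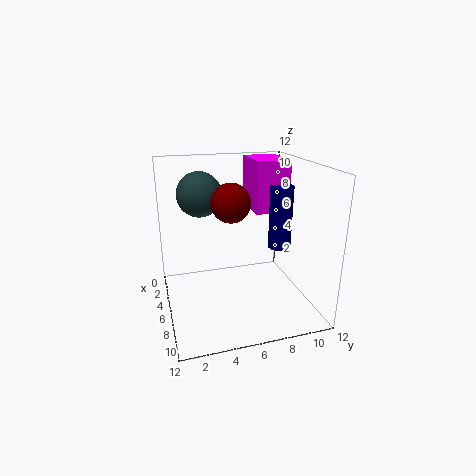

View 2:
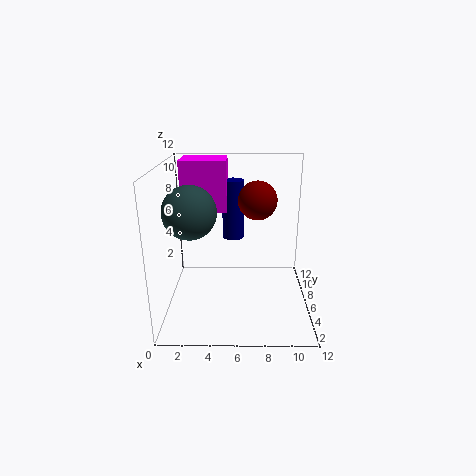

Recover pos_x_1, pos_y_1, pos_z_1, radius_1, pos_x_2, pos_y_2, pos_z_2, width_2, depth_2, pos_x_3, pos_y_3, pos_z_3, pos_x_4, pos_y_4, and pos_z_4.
pos_x_1 = 5.5; pos_y_1 = 10; pos_z_1 = 4.5; radius_1 = 1; pos_x_2 = 1; pos_y_2 = 8; pos_z_2 = 7.5; width_2 = 4; depth_2 = 3; pos_x_3 = 2.5; pos_y_3 = 3.5; pos_z_3 = 9; pos_x_4 = 7.5; pos_y_4 = 5; pos_z_4 = 9.5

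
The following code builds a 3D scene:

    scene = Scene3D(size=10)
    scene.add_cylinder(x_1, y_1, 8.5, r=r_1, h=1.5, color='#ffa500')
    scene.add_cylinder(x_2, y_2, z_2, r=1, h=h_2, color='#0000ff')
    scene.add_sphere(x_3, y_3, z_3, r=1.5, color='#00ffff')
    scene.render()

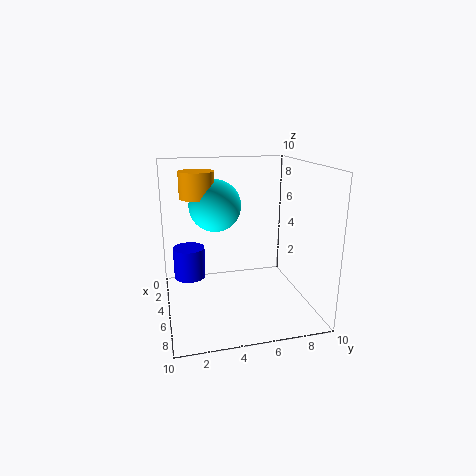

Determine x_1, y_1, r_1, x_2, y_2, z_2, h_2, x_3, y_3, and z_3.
x_1 = 7.5, y_1 = 2, r_1 = 1, x_2 = 6, y_2 = 1.5, z_2 = 3, h_2 = 2, x_3 = 7.5, y_3 = 3, z_3 = 8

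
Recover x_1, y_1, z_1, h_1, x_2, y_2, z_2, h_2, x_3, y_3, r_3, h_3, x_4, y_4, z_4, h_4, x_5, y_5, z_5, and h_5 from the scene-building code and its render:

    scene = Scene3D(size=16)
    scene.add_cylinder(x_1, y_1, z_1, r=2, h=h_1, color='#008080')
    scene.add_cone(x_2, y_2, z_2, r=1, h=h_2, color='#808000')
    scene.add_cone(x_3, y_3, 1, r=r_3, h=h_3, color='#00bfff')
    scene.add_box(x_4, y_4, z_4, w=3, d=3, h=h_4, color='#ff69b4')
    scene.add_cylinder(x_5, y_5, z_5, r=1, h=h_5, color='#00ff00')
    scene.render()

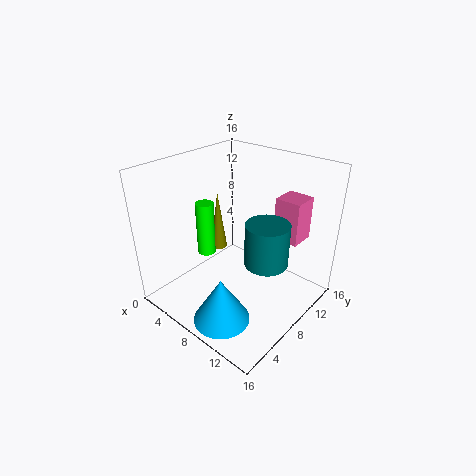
x_1 = 14
y_1 = 5
z_1 = 9
h_1 = 4
x_2 = 4
y_2 = 9
z_2 = 5
h_2 = 7
x_3 = 10
y_3 = 3
r_3 = 3
h_3 = 5
x_4 = 10
y_4 = 12
z_4 = 7
h_4 = 5
x_5 = 5
y_5 = 6
z_5 = 6
h_5 = 6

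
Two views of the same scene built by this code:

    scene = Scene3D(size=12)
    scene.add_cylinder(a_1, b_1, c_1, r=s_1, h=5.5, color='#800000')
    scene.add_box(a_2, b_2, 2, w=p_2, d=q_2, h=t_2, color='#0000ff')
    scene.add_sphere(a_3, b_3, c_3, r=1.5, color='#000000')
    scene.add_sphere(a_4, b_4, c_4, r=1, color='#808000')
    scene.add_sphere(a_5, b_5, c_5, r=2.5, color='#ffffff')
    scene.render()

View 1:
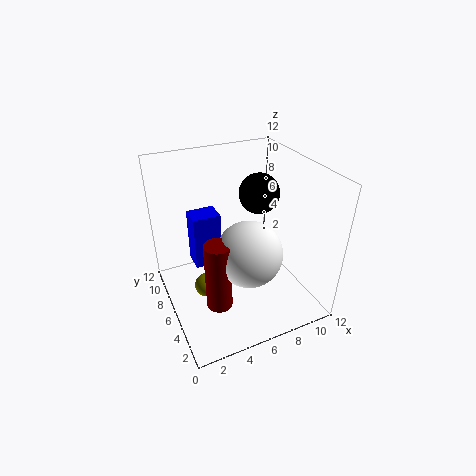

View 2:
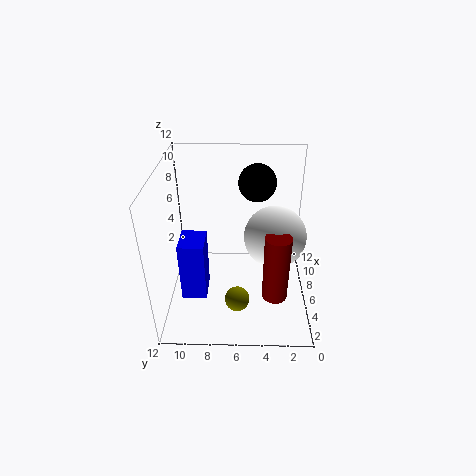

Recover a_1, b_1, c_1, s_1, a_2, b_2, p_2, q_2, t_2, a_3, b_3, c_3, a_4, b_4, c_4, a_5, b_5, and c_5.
a_1 = 3, b_1 = 3, c_1 = 2.5, s_1 = 1, a_2 = 3, b_2 = 8.5, p_2 = 2.5, q_2 = 2, t_2 = 5, a_3 = 7, b_3 = 4.5, c_3 = 10.5, a_4 = 3, b_4 = 6, c_4 = 2, a_5 = 5.5, b_5 = 3, c_5 = 6.5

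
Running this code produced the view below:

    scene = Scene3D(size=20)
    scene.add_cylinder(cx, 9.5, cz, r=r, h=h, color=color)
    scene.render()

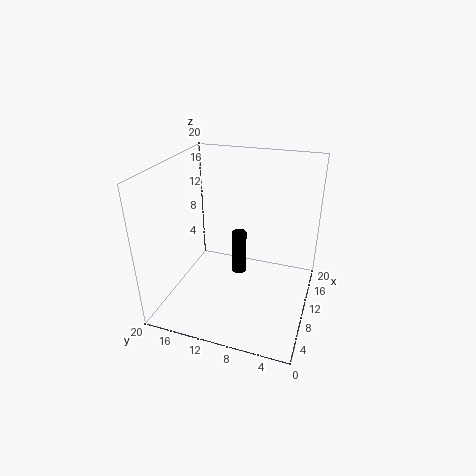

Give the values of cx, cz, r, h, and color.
cx = 9
cz = 5.5
r = 1
h = 6
color = 'black'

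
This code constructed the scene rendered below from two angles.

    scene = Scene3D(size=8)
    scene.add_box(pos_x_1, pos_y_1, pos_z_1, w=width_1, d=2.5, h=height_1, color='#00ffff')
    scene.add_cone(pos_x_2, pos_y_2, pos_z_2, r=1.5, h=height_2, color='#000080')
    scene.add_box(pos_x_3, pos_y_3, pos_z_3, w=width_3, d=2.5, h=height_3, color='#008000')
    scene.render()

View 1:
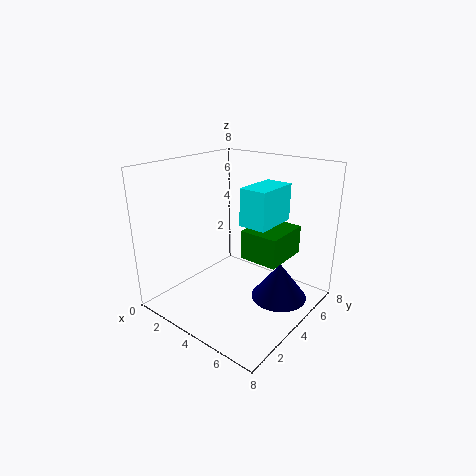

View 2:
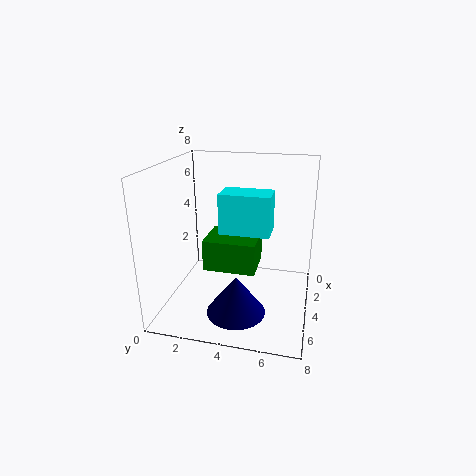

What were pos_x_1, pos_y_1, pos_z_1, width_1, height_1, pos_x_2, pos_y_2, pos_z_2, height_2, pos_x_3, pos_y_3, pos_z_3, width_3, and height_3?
pos_x_1 = 4.5
pos_y_1 = 3.5
pos_z_1 = 5
width_1 = 1.5
height_1 = 2
pos_x_2 = 6.5
pos_y_2 = 4.5
pos_z_2 = 1
height_2 = 2
pos_x_3 = 5
pos_y_3 = 3
pos_z_3 = 3.5
width_3 = 2
height_3 = 1.5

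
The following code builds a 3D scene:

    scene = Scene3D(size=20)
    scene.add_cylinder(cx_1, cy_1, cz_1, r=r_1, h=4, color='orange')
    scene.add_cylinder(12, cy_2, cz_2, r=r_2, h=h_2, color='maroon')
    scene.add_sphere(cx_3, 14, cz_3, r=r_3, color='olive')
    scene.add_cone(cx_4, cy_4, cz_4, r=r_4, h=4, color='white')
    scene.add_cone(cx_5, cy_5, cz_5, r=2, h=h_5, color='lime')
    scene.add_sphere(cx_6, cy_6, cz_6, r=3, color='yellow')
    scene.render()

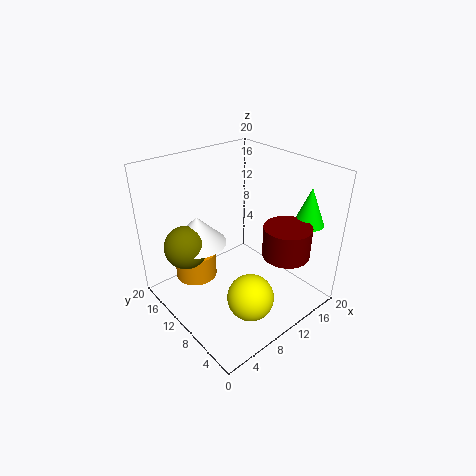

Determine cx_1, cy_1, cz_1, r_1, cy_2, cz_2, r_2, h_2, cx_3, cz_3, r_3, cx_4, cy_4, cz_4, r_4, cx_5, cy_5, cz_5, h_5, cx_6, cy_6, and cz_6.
cx_1 = 6, cy_1 = 15, cz_1 = 3, r_1 = 3, cy_2 = 3, cz_2 = 10, r_2 = 3, h_2 = 4, cx_3 = 4, cz_3 = 9, r_3 = 3, cx_4 = 6, cy_4 = 14, cz_4 = 9, r_4 = 4, cx_5 = 16, cy_5 = 3, cz_5 = 13, h_5 = 5, cx_6 = 7, cy_6 = 4, cz_6 = 5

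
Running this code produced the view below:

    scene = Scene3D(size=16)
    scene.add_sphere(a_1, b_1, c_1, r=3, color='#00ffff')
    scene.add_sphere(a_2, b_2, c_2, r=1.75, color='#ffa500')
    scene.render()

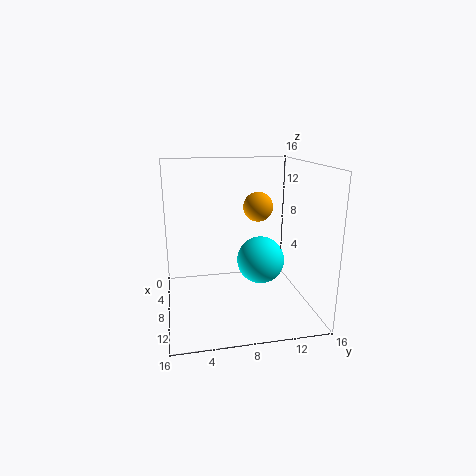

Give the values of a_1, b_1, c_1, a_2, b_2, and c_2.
a_1 = 4.25; b_1 = 11.75; c_1 = 3.5; a_2 = 5.25; b_2 = 11; c_2 = 10.75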